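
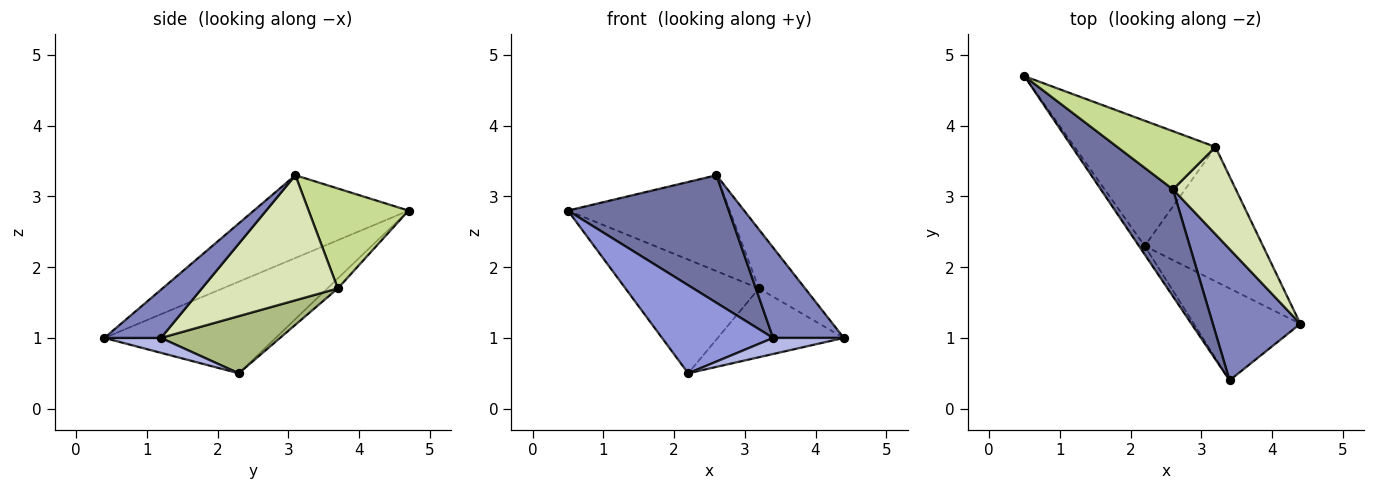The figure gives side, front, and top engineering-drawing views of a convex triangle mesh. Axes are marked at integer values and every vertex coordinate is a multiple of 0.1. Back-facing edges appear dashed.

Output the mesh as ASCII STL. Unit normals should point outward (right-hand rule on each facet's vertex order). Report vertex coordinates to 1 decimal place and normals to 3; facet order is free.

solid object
 facet normal -0.593 -0.617 0.518
  outer loop
   vertex 2.6 3.1 3.3
   vertex 0.5 4.7 2.8
   vertex 3.4 0.4 1.0
  endloop
 endfacet
 facet normal 0.413 -0.516 0.750
  outer loop
   vertex 2.6 3.1 3.3
   vertex 3.4 0.4 1.0
   vertex 4.4 1.2 1.0
  endloop
 endfacet
 facet normal -0.838 -0.543 -0.053
  outer loop
   vertex 2.2 2.3 0.5
   vertex 3.4 0.4 1.0
   vertex 0.5 4.7 2.8
  endloop
 endfacet
 facet normal 0.136 -0.171 -0.976
  outer loop
   vertex 2.2 2.3 0.5
   vertex 4.4 1.2 1.0
   vertex 3.4 0.4 1.0
  endloop
 endfacet
 facet normal -0.053 0.671 -0.739
  outer loop
   vertex 3.2 3.7 1.7
   vertex 2.2 2.3 0.5
   vertex 0.5 4.7 2.8
  endloop
 endfacet
 facet normal 0.395 0.419 -0.818
  outer loop
   vertex 3.2 3.7 1.7
   vertex 4.4 1.2 1.0
   vertex 2.2 2.3 0.5
  endloop
 endfacet
 facet normal 0.467 0.756 0.459
  outer loop
   vertex 3.2 3.7 1.7
   vertex 0.5 4.7 2.8
   vertex 2.6 3.1 3.3
  endloop
 endfacet
 facet normal 0.855 0.290 0.430
  outer loop
   vertex 3.2 3.7 1.7
   vertex 2.6 3.1 3.3
   vertex 4.4 1.2 1.0
  endloop
 endfacet
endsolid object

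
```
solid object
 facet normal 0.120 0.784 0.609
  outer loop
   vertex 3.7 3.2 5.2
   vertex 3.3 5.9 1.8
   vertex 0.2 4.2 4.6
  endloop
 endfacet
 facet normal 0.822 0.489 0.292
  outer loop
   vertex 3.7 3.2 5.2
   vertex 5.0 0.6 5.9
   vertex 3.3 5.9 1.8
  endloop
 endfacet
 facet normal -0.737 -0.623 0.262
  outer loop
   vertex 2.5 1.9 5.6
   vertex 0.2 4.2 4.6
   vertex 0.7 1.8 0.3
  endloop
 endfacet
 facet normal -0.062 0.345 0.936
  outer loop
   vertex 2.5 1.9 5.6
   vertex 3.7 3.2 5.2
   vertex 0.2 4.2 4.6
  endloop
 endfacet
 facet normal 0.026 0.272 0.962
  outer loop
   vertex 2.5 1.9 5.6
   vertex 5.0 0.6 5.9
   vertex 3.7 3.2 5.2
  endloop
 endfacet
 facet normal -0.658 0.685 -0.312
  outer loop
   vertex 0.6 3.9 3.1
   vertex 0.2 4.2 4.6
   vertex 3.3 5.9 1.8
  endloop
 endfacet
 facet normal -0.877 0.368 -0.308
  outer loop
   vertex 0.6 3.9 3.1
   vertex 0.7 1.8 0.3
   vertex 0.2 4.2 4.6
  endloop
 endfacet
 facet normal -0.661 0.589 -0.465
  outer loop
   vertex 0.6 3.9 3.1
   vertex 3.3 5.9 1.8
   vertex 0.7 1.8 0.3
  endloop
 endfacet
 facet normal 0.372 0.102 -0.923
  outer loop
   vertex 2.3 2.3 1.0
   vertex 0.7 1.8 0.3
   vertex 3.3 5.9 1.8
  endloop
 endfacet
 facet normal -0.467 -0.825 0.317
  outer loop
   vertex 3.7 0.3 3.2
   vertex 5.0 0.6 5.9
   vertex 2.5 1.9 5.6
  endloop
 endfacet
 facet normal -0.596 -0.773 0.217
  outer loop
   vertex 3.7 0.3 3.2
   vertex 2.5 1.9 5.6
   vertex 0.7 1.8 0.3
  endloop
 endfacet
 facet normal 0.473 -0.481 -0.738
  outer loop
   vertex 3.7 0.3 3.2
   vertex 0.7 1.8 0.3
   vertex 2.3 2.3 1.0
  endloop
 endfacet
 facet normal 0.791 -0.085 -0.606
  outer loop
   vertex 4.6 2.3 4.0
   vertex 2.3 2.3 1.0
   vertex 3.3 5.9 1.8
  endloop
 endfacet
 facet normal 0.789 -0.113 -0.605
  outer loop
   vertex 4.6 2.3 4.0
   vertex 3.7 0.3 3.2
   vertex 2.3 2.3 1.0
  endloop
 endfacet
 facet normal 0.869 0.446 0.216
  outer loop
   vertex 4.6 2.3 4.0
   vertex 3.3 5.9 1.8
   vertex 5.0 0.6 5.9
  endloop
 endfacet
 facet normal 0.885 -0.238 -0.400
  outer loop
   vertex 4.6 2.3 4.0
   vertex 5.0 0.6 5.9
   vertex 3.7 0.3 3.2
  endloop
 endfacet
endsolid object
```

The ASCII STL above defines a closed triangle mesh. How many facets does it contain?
16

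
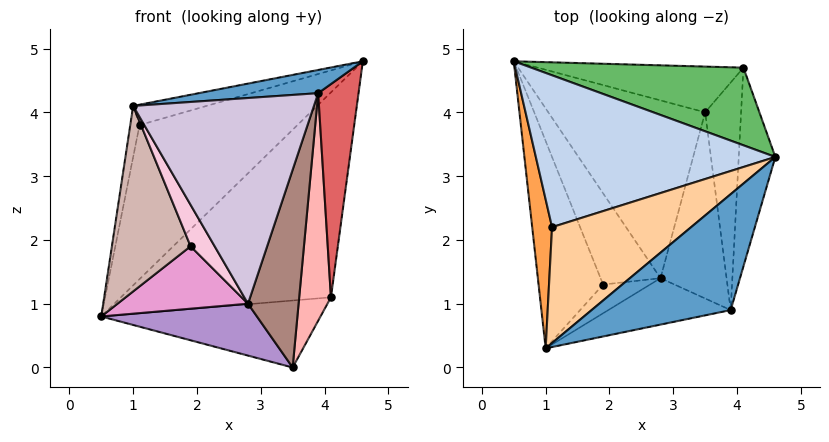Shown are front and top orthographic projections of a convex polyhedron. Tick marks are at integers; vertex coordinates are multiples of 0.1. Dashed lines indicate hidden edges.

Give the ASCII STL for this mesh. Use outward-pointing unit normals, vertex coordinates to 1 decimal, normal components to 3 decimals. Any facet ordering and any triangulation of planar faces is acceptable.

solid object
 facet normal -0.027 -0.196 0.980
  outer loop
   vertex 3.9 0.9 4.3
   vertex 4.6 3.3 4.8
   vertex 1.0 0.3 4.1
  endloop
 endfacet
 facet normal -0.391 0.656 0.646
  outer loop
   vertex 1.1 2.2 3.8
   vertex 4.6 3.3 4.8
   vertex 0.5 4.8 0.8
  endloop
 endfacet
 facet normal -0.958 0.093 0.272
  outer loop
   vertex 1.1 2.2 3.8
   vertex 0.5 4.8 0.8
   vertex 1.0 0.3 4.1
  endloop
 endfacet
 facet normal -0.318 0.164 0.934
  outer loop
   vertex 1.1 2.2 3.8
   vertex 1.0 0.3 4.1
   vertex 4.6 3.3 4.8
  endloop
 endfacet
 facet normal -0.004 0.935 0.354
  outer loop
   vertex 4.1 4.7 1.1
   vertex 0.5 4.8 0.8
   vertex 4.6 3.3 4.8
  endloop
 endfacet
 facet normal 0.070 0.824 -0.562
  outer loop
   vertex 4.1 4.7 1.1
   vertex 3.5 4.0 0.0
   vertex 0.5 4.8 0.8
  endloop
 endfacet
 facet normal 0.949 -0.232 -0.216
  outer loop
   vertex 4.1 4.7 1.1
   vertex 4.6 3.3 4.8
   vertex 3.9 0.9 4.3
  endloop
 endfacet
 facet normal 0.905 -0.302 -0.302
  outer loop
   vertex 4.1 4.7 1.1
   vertex 3.9 0.9 4.3
   vertex 3.5 4.0 0.0
  endloop
 endfacet
 facet normal -0.314 -0.266 -0.911
  outer loop
   vertex 2.8 1.4 1.0
   vertex 0.5 4.8 0.8
   vertex 3.5 4.0 0.0
  endloop
 endfacet
 facet normal 0.212 -0.953 -0.215
  outer loop
   vertex 2.8 1.4 1.0
   vertex 3.9 0.9 4.3
   vertex 1.0 0.3 4.1
  endloop
 endfacet
 facet normal 0.865 -0.365 -0.344
  outer loop
   vertex 2.8 1.4 1.0
   vertex 3.5 4.0 0.0
   vertex 3.9 0.9 4.3
  endloop
 endfacet
 facet normal -0.734 -0.453 -0.506
  outer loop
   vertex 1.9 1.3 1.9
   vertex 1.0 0.3 4.1
   vertex 0.5 4.8 0.8
  endloop
 endfacet
 facet normal -0.606 -0.449 -0.656
  outer loop
   vertex 1.9 1.3 1.9
   vertex 0.5 4.8 0.8
   vertex 2.8 1.4 1.0
  endloop
 endfacet
 facet normal -0.431 -0.742 -0.514
  outer loop
   vertex 1.9 1.3 1.9
   vertex 2.8 1.4 1.0
   vertex 1.0 0.3 4.1
  endloop
 endfacet
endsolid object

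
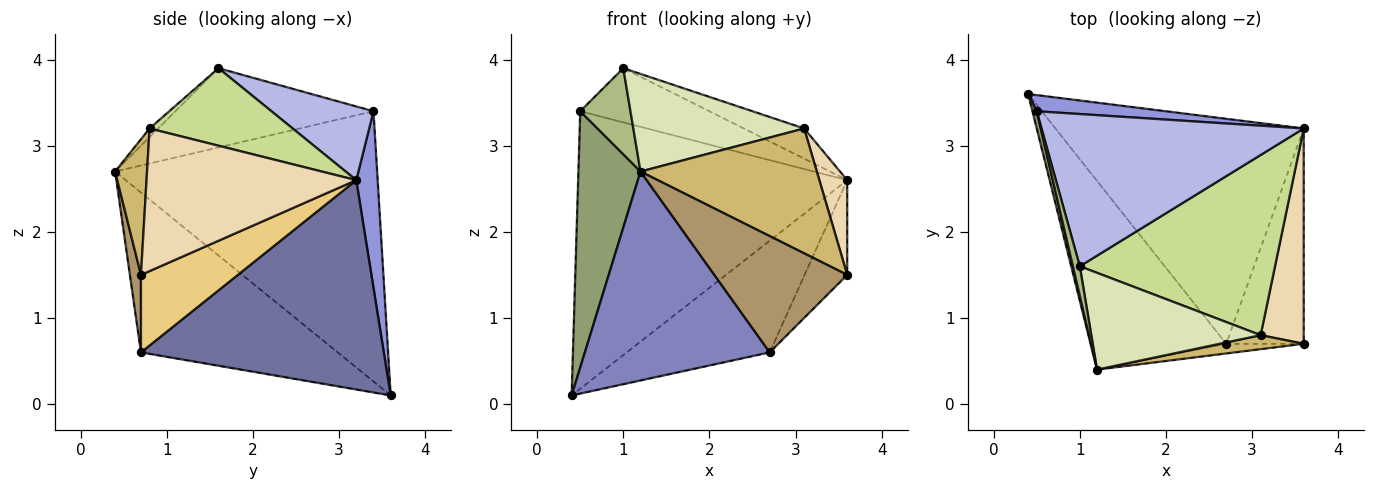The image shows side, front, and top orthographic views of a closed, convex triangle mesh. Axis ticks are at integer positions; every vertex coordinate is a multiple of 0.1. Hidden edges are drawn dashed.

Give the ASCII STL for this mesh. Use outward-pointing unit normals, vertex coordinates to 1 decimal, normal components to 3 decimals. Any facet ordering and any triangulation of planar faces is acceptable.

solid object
 facet normal 0.603 0.355 -0.715
  outer loop
   vertex 2.7 0.7 0.6
   vertex 0.4 3.6 0.1
   vertex 3.6 3.2 2.6
  endloop
 endfacet
 facet normal -0.620 -0.582 -0.526
  outer loop
   vertex 2.7 0.7 0.6
   vertex 1.2 0.4 2.7
   vertex 0.4 3.6 0.1
  endloop
 endfacet
 facet normal 0.079 0.995 0.058
  outer loop
   vertex 0.5 3.4 3.4
   vertex 3.6 3.2 2.6
   vertex 0.4 3.6 0.1
  endloop
 endfacet
 facet normal 0.256 0.324 0.911
  outer loop
   vertex 0.5 3.4 3.4
   vertex 1.0 1.6 3.9
   vertex 3.6 3.2 2.6
  endloop
 endfacet
 facet normal -0.973 -0.231 0.016
  outer loop
   vertex 0.5 3.4 3.4
   vertex 0.4 3.6 0.1
   vertex 1.2 0.4 2.7
  endloop
 endfacet
 facet normal -0.966 -0.245 0.084
  outer loop
   vertex 0.5 3.4 3.4
   vertex 1.2 0.4 2.7
   vertex 1.0 1.6 3.9
  endloop
 endfacet
 facet normal 0.365 0.154 0.918
  outer loop
   vertex 3.1 0.8 3.2
   vertex 3.6 3.2 2.6
   vertex 1.0 1.6 3.9
  endloop
 endfacet
 facet normal -0.036 -0.710 0.704
  outer loop
   vertex 3.1 0.8 3.2
   vertex 1.0 1.6 3.9
   vertex 1.2 0.4 2.7
  endloop
 endfacet
 facet normal 0.083 -0.993 -0.083
  outer loop
   vertex 3.6 0.7 1.5
   vertex 1.2 0.4 2.7
   vertex 2.7 0.7 0.6
  endloop
 endfacet
 facet normal 0.177 -0.978 0.110
  outer loop
   vertex 3.6 0.7 1.5
   vertex 3.1 0.8 3.2
   vertex 1.2 0.4 2.7
  endloop
 endfacet
 facet normal 0.675 0.297 -0.675
  outer loop
   vertex 3.6 0.7 1.5
   vertex 2.7 0.7 0.6
   vertex 3.6 3.2 2.6
  endloop
 endfacet
 facet normal 0.950 -0.126 0.287
  outer loop
   vertex 3.6 0.7 1.5
   vertex 3.6 3.2 2.6
   vertex 3.1 0.8 3.2
  endloop
 endfacet
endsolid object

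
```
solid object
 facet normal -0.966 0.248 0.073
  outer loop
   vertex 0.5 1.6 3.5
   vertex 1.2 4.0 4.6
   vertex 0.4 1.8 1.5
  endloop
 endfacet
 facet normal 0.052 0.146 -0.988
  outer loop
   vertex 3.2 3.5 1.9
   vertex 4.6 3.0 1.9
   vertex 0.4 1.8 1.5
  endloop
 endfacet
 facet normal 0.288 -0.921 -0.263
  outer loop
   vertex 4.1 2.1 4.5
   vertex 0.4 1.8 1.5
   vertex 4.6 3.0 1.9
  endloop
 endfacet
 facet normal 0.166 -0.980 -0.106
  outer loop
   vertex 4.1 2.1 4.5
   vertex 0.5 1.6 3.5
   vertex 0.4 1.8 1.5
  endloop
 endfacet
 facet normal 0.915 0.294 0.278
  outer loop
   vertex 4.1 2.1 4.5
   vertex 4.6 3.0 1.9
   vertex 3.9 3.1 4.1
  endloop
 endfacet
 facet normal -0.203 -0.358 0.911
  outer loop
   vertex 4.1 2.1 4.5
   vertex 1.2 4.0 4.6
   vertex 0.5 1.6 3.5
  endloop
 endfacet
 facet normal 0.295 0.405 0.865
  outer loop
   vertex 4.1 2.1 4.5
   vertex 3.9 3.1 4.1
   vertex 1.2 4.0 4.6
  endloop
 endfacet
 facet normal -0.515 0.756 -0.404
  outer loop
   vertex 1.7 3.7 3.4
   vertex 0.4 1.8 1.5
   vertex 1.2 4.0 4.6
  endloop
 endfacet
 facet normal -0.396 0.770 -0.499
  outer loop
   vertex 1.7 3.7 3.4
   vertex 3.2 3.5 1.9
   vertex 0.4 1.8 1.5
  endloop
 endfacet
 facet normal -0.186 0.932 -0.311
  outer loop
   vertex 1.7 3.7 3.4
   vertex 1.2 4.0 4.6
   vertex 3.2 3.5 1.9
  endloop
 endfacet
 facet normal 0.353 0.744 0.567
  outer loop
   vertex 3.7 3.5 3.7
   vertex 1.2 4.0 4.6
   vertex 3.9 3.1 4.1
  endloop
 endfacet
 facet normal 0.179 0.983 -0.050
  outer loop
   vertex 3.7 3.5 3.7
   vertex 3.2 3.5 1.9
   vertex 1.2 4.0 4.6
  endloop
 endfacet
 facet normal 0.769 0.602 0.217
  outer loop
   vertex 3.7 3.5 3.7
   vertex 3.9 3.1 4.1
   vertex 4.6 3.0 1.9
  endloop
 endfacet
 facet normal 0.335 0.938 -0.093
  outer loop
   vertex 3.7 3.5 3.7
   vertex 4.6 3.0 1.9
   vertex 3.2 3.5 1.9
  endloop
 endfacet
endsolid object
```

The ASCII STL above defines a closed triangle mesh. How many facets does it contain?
14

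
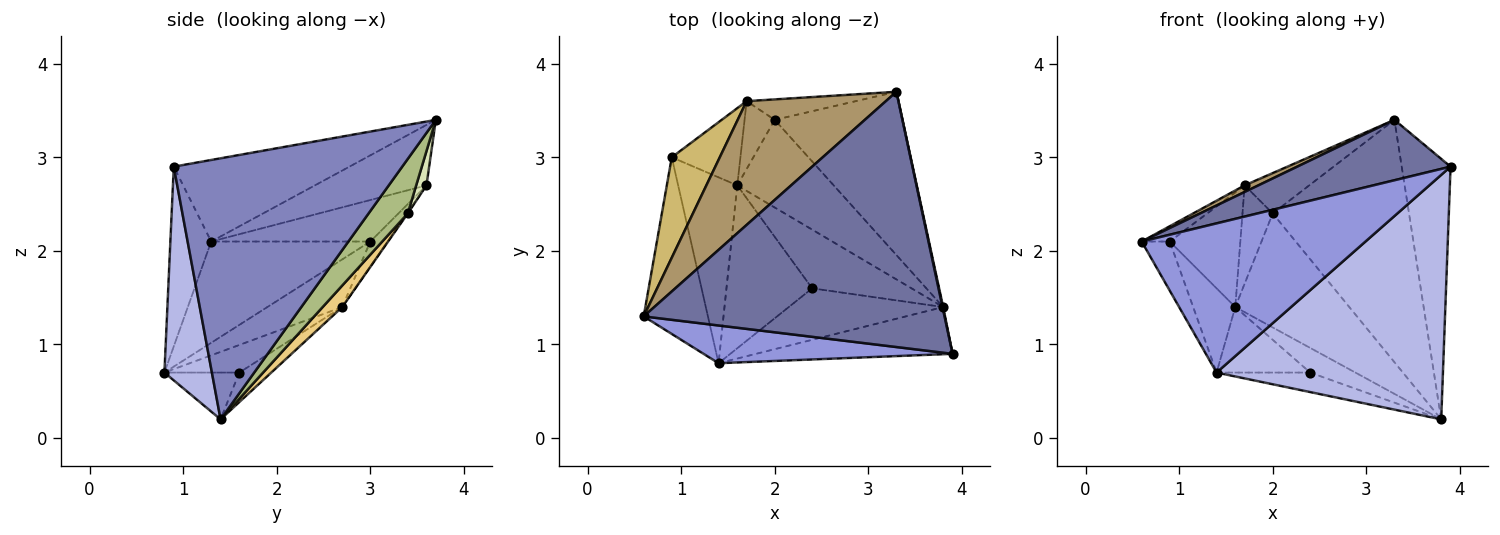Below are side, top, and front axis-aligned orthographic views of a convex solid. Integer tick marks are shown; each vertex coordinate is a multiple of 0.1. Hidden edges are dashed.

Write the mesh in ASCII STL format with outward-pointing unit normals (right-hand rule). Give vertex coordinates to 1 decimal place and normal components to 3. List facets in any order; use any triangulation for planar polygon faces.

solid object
 facet normal -0.255 -0.223 0.941
  outer loop
   vertex 3.3 3.7 3.4
   vertex 0.6 1.3 2.1
   vertex 3.9 0.9 2.9
  endloop
 endfacet
 facet normal 0.978 0.209 0.003
  outer loop
   vertex 3.8 1.4 0.2
   vertex 3.3 3.7 3.4
   vertex 3.9 0.9 2.9
  endloop
 endfacet
 facet normal -0.174 -0.955 0.241
  outer loop
   vertex 1.4 0.8 0.7
   vertex 3.9 0.9 2.9
   vertex 0.6 1.3 2.1
  endloop
 endfacet
 facet normal 0.202 -0.962 -0.186
  outer loop
   vertex 1.4 0.8 0.7
   vertex 3.8 1.4 0.2
   vertex 3.9 0.9 2.9
  endloop
 endfacet
 facet normal -0.835 0.147 -0.530
  outer loop
   vertex 1.4 0.8 0.7
   vertex 0.6 1.3 2.1
   vertex 0.9 3.0 2.1
  endloop
 endfacet
 facet normal 0.232 0.807 -0.544
  outer loop
   vertex 2.0 3.4 2.4
   vertex 3.3 3.7 3.4
   vertex 3.8 1.4 0.2
  endloop
 endfacet
 facet normal -0.273 0.341 -0.900
  outer loop
   vertex 2.4 1.6 0.7
   vertex 3.8 1.4 0.2
   vertex 1.4 0.8 0.7
  endloop
 endfacet
 facet normal 0.141 0.883 -0.448
  outer loop
   vertex 1.7 3.6 2.7
   vertex 3.3 3.7 3.4
   vertex 2.0 3.4 2.4
  endloop
 endfacet
 facet normal -0.398 -0.049 0.916
  outer loop
   vertex 1.7 3.6 2.7
   vertex 0.6 1.3 2.1
   vertex 3.3 3.7 3.4
  endloop
 endfacet
 facet normal -0.650 0.115 0.752
  outer loop
   vertex 1.7 3.6 2.7
   vertex 0.9 3.0 2.1
   vertex 0.6 1.3 2.1
  endloop
 endfacet
 facet normal 0.135 0.786 -0.604
  outer loop
   vertex 1.6 2.7 1.4
   vertex 2.0 3.4 2.4
   vertex 3.8 1.4 0.2
  endloop
 endfacet
 facet normal -0.264 0.374 -0.889
  outer loop
   vertex 1.6 2.7 1.4
   vertex 3.8 1.4 0.2
   vertex 2.4 1.6 0.7
  endloop
 endfacet
 facet normal -0.199 0.813 -0.547
  outer loop
   vertex 1.6 2.7 1.4
   vertex 0.9 3.0 2.1
   vertex 1.7 3.6 2.7
  endloop
 endfacet
 facet normal -0.020 0.823 -0.568
  outer loop
   vertex 1.6 2.7 1.4
   vertex 1.7 3.6 2.7
   vertex 2.0 3.4 2.4
  endloop
 endfacet
 facet normal -0.592 0.333 -0.734
  outer loop
   vertex 1.6 2.7 1.4
   vertex 1.4 0.8 0.7
   vertex 0.9 3.0 2.1
  endloop
 endfacet
 facet normal -0.286 0.358 -0.889
  outer loop
   vertex 1.6 2.7 1.4
   vertex 2.4 1.6 0.7
   vertex 1.4 0.8 0.7
  endloop
 endfacet
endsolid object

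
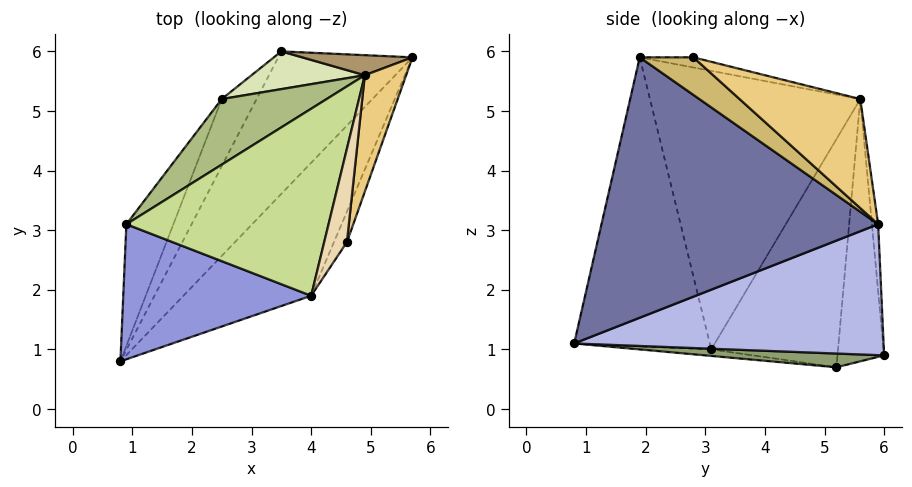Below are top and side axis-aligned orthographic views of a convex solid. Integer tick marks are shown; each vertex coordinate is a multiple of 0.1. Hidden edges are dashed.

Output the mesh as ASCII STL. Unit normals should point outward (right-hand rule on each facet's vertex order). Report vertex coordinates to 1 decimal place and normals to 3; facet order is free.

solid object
 facet normal 0.739 -0.568 -0.363
  outer loop
   vertex 4.0 1.9 5.9
   vertex 0.8 0.8 1.1
   vertex 5.7 5.9 3.1
  endloop
 endfacet
 facet normal -0.137 -0.037 -0.990
  outer loop
   vertex 0.9 3.1 1.0
   vertex 2.5 5.2 0.7
   vertex 0.8 0.8 1.1
  endloop
 endfacet
 facet normal -0.837 0.060 0.544
  outer loop
   vertex 0.9 3.1 1.0
   vertex 0.8 0.8 1.1
   vertex 4.0 1.9 5.9
  endloop
 endfacet
 facet normal 0.650 -0.363 -0.667
  outer loop
   vertex 3.5 6.0 0.9
   vertex 5.7 5.9 3.1
   vertex 0.8 0.8 1.1
  endloop
 endfacet
 facet normal 0.358 -0.221 -0.907
  outer loop
   vertex 3.5 6.0 0.9
   vertex 0.8 0.8 1.1
   vertex 2.5 5.2 0.7
  endloop
 endfacet
 facet normal -0.726 0.601 0.334
  outer loop
   vertex 4.9 5.6 5.2
   vertex 2.5 5.2 0.7
   vertex 0.9 3.1 1.0
  endloop
 endfacet
 facet normal -0.773 0.294 0.561
  outer loop
   vertex 4.9 5.6 5.2
   vertex 0.9 3.1 1.0
   vertex 4.0 1.9 5.9
  endloop
 endfacet
 facet normal -0.634 0.724 0.274
  outer loop
   vertex 4.9 5.6 5.2
   vertex 3.5 6.0 0.9
   vertex 2.5 5.2 0.7
  endloop
 endfacet
 facet normal -0.070 0.991 0.115
  outer loop
   vertex 4.9 5.6 5.2
   vertex 5.7 5.9 3.1
   vertex 3.5 6.0 0.9
  endloop
 endfacet
 facet normal 0.800 -0.533 -0.276
  outer loop
   vertex 4.6 2.8 5.9
   vertex 4.0 1.9 5.9
   vertex 5.7 5.9 3.1
  endloop
 endfacet
 facet normal 0.935 -0.012 0.355
  outer loop
   vertex 4.6 2.8 5.9
   vertex 5.7 5.9 3.1
   vertex 4.9 5.6 5.2
  endloop
 endfacet
 facet normal -0.394 0.262 0.881
  outer loop
   vertex 4.6 2.8 5.9
   vertex 4.9 5.6 5.2
   vertex 4.0 1.9 5.9
  endloop
 endfacet
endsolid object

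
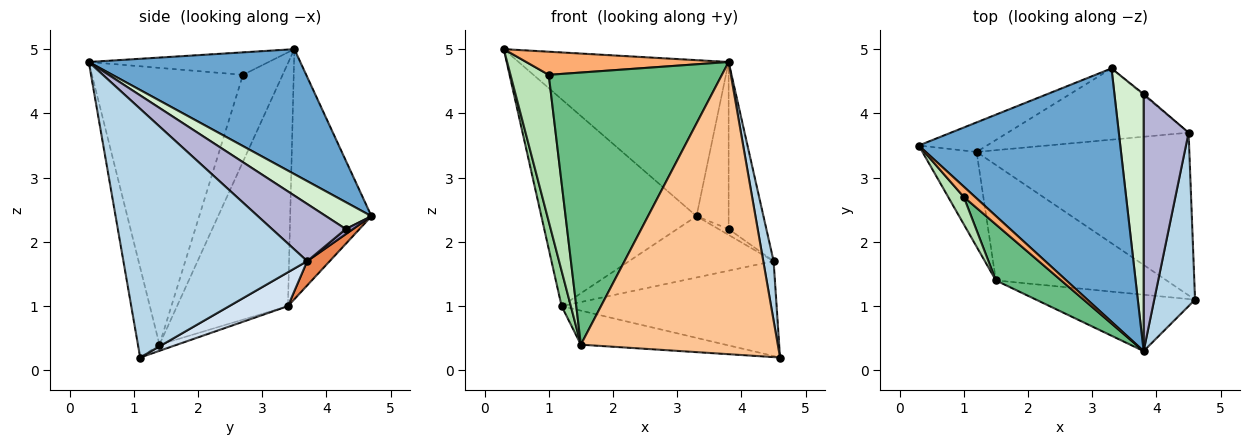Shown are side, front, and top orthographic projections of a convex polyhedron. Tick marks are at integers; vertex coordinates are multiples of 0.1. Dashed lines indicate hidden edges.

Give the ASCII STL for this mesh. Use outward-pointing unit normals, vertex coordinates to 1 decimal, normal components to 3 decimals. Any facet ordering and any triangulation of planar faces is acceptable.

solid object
 facet normal 0.467 0.464 0.753
  outer loop
   vertex 3.8 0.3 4.8
   vertex 3.3 4.7 2.4
   vertex 0.3 3.5 5.0
  endloop
 endfacet
 facet normal -0.460 0.879 -0.126
  outer loop
   vertex 1.2 3.4 1.0
   vertex 0.3 3.5 5.0
   vertex 3.3 4.7 2.4
  endloop
 endfacet
 facet normal 0.985 -0.055 0.162
  outer loop
   vertex 4.5 3.7 1.7
   vertex 3.8 0.3 4.8
   vertex 4.6 1.1 0.2
  endloop
 endfacet
 facet normal 0.136 0.499 -0.856
  outer loop
   vertex 4.5 3.7 1.7
   vertex 4.6 1.1 0.2
   vertex 1.2 3.4 1.0
  endloop
 endfacet
 facet normal 0.101 0.649 -0.754
  outer loop
   vertex 4.5 3.7 1.7
   vertex 1.2 3.4 1.0
   vertex 3.3 4.7 2.4
  endloop
 endfacet
 facet normal -0.630 -0.709 0.315
  outer loop
   vertex 1.0 2.7 4.6
   vertex 3.8 0.3 4.8
   vertex 0.3 3.5 5.0
  endloop
 endfacet
 facet normal -0.107 -0.976 -0.188
  outer loop
   vertex 1.5 1.4 0.4
   vertex 4.6 1.1 0.2
   vertex 3.8 0.3 4.8
  endloop
 endfacet
 facet normal -0.035 0.282 -0.959
  outer loop
   vertex 1.5 1.4 0.4
   vertex 1.2 3.4 1.0
   vertex 4.6 1.1 0.2
  endloop
 endfacet
 facet normal -0.649 -0.745 0.153
  outer loop
   vertex 1.5 1.4 0.4
   vertex 3.8 0.3 4.8
   vertex 1.0 2.7 4.6
  endloop
 endfacet
 facet normal -0.973 -0.081 -0.217
  outer loop
   vertex 1.5 1.4 0.4
   vertex 0.3 3.5 5.0
   vertex 1.2 3.4 1.0
  endloop
 endfacet
 facet normal -0.714 -0.689 0.128
  outer loop
   vertex 1.5 1.4 0.4
   vertex 1.0 2.7 4.6
   vertex 0.3 3.5 5.0
  endloop
 endfacet
 facet normal 0.611 0.432 0.664
  outer loop
   vertex 3.8 4.3 2.2
   vertex 3.3 4.7 2.4
   vertex 3.8 0.3 4.8
  endloop
 endfacet
 facet normal 0.582 0.800 -0.145
  outer loop
   vertex 3.8 4.3 2.2
   vertex 4.5 3.7 1.7
   vertex 3.3 4.7 2.4
  endloop
 endfacet
 facet normal 0.729 0.373 0.574
  outer loop
   vertex 3.8 4.3 2.2
   vertex 3.8 0.3 4.8
   vertex 4.5 3.7 1.7
  endloop
 endfacet
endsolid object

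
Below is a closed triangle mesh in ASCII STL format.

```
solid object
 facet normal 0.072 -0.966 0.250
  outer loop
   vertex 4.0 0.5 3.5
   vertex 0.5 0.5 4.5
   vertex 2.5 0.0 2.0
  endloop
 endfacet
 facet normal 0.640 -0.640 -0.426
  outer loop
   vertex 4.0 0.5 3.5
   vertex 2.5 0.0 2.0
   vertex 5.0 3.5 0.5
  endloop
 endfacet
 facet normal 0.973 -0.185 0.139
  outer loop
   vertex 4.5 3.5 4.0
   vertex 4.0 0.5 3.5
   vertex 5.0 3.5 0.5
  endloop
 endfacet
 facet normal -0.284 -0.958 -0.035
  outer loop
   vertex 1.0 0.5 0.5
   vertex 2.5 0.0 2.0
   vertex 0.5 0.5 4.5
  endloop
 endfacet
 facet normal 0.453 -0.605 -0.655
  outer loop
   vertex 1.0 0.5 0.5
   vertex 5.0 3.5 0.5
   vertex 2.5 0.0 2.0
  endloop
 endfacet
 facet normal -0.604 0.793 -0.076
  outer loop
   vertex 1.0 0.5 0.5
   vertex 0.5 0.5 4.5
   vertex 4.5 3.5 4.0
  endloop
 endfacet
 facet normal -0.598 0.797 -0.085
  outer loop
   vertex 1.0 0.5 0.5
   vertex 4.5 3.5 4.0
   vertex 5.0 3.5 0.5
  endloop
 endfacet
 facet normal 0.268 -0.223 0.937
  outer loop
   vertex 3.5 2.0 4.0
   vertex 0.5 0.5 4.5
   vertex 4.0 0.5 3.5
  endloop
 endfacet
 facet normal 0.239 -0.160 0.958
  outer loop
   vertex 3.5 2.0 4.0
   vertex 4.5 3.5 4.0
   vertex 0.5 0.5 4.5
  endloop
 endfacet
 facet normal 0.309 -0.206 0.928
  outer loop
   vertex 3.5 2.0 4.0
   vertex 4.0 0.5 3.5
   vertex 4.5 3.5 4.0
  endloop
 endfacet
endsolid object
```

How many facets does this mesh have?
10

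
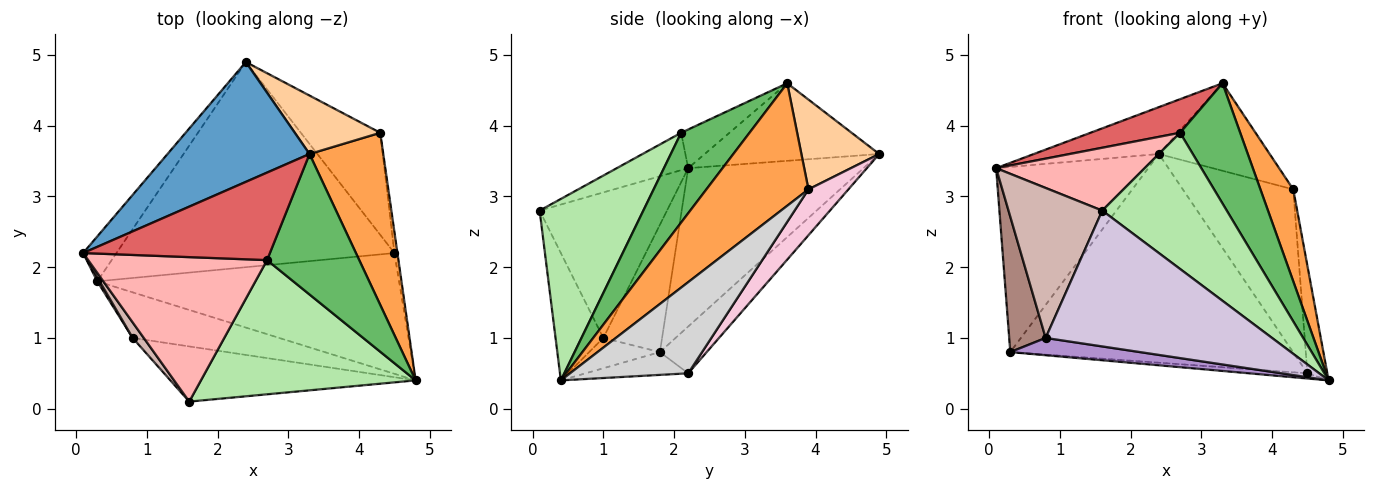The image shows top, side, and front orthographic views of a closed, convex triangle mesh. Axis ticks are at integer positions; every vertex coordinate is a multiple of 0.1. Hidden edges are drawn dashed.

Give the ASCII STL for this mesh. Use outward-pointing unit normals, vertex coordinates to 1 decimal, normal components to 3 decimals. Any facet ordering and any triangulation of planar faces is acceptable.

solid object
 facet normal -0.453 0.325 0.830
  outer loop
   vertex 3.3 3.6 4.6
   vertex 2.4 4.9 3.6
   vertex 0.1 2.2 3.4
  endloop
 endfacet
 facet normal -0.746 0.647 -0.157
  outer loop
   vertex 0.3 1.8 0.8
   vertex 0.1 2.2 3.4
   vertex 2.4 4.9 3.6
  endloop
 endfacet
 facet normal 0.826 -0.266 0.497
  outer loop
   vertex 4.3 3.9 3.1
   vertex 3.3 3.6 4.6
   vertex 4.8 0.4 0.4
  endloop
 endfacet
 facet normal 0.504 0.718 0.480
  outer loop
   vertex 4.3 3.9 3.1
   vertex 2.4 4.9 3.6
   vertex 3.3 3.6 4.6
  endloop
 endfacet
 facet normal 0.595 -0.523 0.611
  outer loop
   vertex 2.7 2.1 3.9
   vertex 4.8 0.4 0.4
   vertex 3.3 3.6 4.6
  endloop
 endfacet
 facet normal 0.510 -0.613 0.604
  outer loop
   vertex 2.7 2.1 3.9
   vertex 1.6 0.1 2.8
   vertex 4.8 0.4 0.4
  endloop
 endfacet
 facet normal -0.190 -0.352 0.917
  outer loop
   vertex 2.7 2.1 3.9
   vertex 3.3 3.6 4.6
   vertex 0.1 2.2 3.4
  endloop
 endfacet
 facet normal -0.188 -0.392 0.901
  outer loop
   vertex 2.7 2.1 3.9
   vertex 0.1 2.2 3.4
   vertex 1.6 0.1 2.8
  endloop
 endfacet
 facet normal -0.190 -0.348 -0.918
  outer loop
   vertex 0.8 1.0 1.0
   vertex 0.3 1.8 0.8
   vertex 4.8 0.4 0.4
  endloop
 endfacet
 facet normal -0.192 -0.909 -0.369
  outer loop
   vertex 0.8 1.0 1.0
   vertex 4.8 0.4 0.4
   vertex 1.6 0.1 2.8
  endloop
 endfacet
 facet normal -0.850 -0.527 0.016
  outer loop
   vertex 0.8 1.0 1.0
   vertex 0.1 2.2 3.4
   vertex 0.3 1.8 0.8
  endloop
 endfacet
 facet normal -0.804 -0.592 0.061
  outer loop
   vertex 0.8 1.0 1.0
   vertex 1.6 0.1 2.8
   vertex 0.1 2.2 3.4
  endloop
 endfacet
 facet normal -0.117 0.708 -0.696
  outer loop
   vertex 4.5 2.2 0.5
   vertex 0.3 1.8 0.8
   vertex 2.4 4.9 3.6
  endloop
 endfacet
 facet normal 0.293 0.810 -0.507
  outer loop
   vertex 4.5 2.2 0.5
   vertex 2.4 4.9 3.6
   vertex 4.3 3.9 3.1
  endloop
 endfacet
 facet normal -0.075 0.043 -0.996
  outer loop
   vertex 4.5 2.2 0.5
   vertex 4.8 0.4 0.4
   vertex 0.3 1.8 0.8
  endloop
 endfacet
 facet normal 0.986 0.166 -0.033
  outer loop
   vertex 4.5 2.2 0.5
   vertex 4.3 3.9 3.1
   vertex 4.8 0.4 0.4
  endloop
 endfacet
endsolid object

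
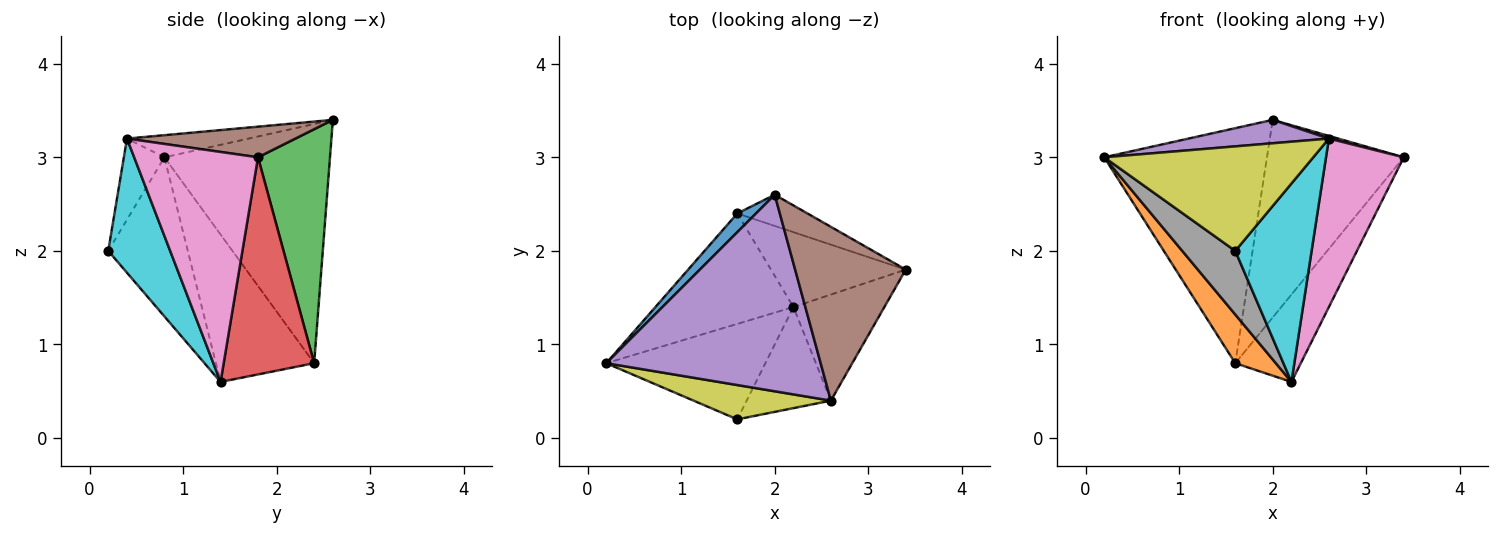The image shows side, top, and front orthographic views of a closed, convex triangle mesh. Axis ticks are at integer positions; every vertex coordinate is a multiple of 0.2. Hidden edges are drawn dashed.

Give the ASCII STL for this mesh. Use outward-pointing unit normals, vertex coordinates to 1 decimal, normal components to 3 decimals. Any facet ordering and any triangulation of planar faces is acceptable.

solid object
 facet normal -0.712 0.700 0.056
  outer loop
   vertex 1.6 2.4 0.8
   vertex 0.2 0.8 3.0
   vertex 2.0 2.6 3.4
  endloop
 endfacet
 facet normal -0.699 -0.288 -0.655
  outer loop
   vertex 1.6 2.4 0.8
   vertex 2.2 1.4 0.6
   vertex 0.2 0.8 3.0
  endloop
 endfacet
 facet normal 0.461 0.876 -0.138
  outer loop
   vertex 1.6 2.4 0.8
   vertex 2.0 2.6 3.4
   vertex 3.4 1.8 3.0
  endloop
 endfacet
 facet normal 0.724 0.524 -0.449
  outer loop
   vertex 1.6 2.4 0.8
   vertex 3.4 1.8 3.0
   vertex 2.2 1.4 0.6
  endloop
 endfacet
 facet normal -0.102 -0.118 0.988
  outer loop
   vertex 2.6 0.4 3.2
   vertex 2.0 2.6 3.4
   vertex 0.2 0.8 3.0
  endloop
 endfacet
 facet normal 0.267 -0.015 0.964
  outer loop
   vertex 2.6 0.4 3.2
   vertex 3.4 1.8 3.0
   vertex 2.0 2.6 3.4
  endloop
 endfacet
 facet normal 0.803 -0.504 -0.317
  outer loop
   vertex 2.6 0.4 3.2
   vertex 2.2 1.4 0.6
   vertex 3.4 1.8 3.0
  endloop
 endfacet
 facet normal -0.640 -0.426 -0.640
  outer loop
   vertex 1.6 0.2 2.0
   vertex 0.2 0.8 3.0
   vertex 2.2 1.4 0.6
  endloop
 endfacet
 facet normal -0.181 -0.934 0.307
  outer loop
   vertex 1.6 0.2 2.0
   vertex 2.6 0.4 3.2
   vertex 0.2 0.8 3.0
  endloop
 endfacet
 facet normal 0.586 -0.722 -0.368
  outer loop
   vertex 1.6 0.2 2.0
   vertex 2.2 1.4 0.6
   vertex 2.6 0.4 3.2
  endloop
 endfacet
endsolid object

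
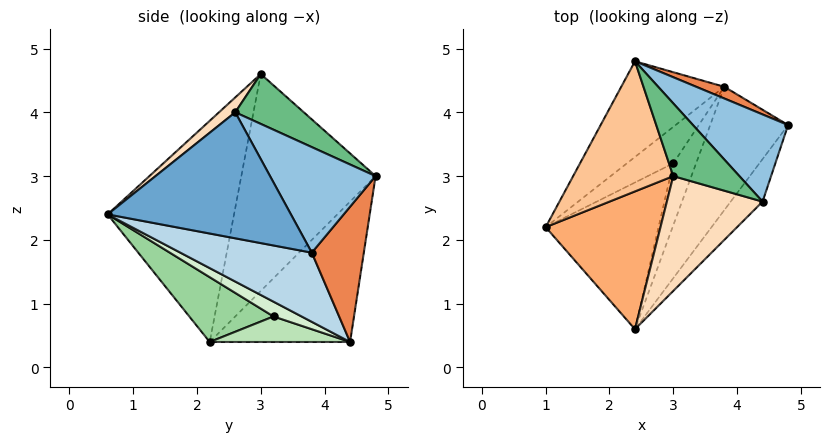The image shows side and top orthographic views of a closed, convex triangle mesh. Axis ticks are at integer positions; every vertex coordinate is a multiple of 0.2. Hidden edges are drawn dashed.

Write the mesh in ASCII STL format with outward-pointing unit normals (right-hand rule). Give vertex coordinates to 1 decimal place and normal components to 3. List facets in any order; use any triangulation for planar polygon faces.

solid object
 facet normal 0.767 -0.612 -0.194
  outer loop
   vertex 4.4 2.6 4.0
   vertex 2.4 0.6 2.4
   vertex 4.8 3.8 1.8
  endloop
 endfacet
 facet normal 0.531 0.700 0.478
  outer loop
   vertex 4.4 2.6 4.0
   vertex 4.8 3.8 1.8
   vertex 2.4 4.8 3.0
  endloop
 endfacet
 facet normal 0.560 -0.538 -0.630
  outer loop
   vertex 3.8 4.4 0.4
   vertex 4.8 3.8 1.8
   vertex 2.4 0.6 2.4
  endloop
 endfacet
 facet normal -0.563 0.716 -0.413
  outer loop
   vertex 3.8 4.4 0.4
   vertex 1.0 2.2 0.4
   vertex 2.4 4.8 3.0
  endloop
 endfacet
 facet normal 0.420 0.903 0.087
  outer loop
   vertex 3.8 4.4 0.4
   vertex 2.4 4.8 3.0
   vertex 4.8 3.8 1.8
  endloop
 endfacet
 facet normal -0.870 -0.197 0.452
  outer loop
   vertex 3.0 3.0 4.6
   vertex 1.0 2.2 0.4
   vertex 2.4 0.6 2.4
  endloop
 endfacet
 facet normal -0.906 0.070 0.418
  outer loop
   vertex 3.0 3.0 4.6
   vertex 2.4 4.8 3.0
   vertex 1.0 2.2 0.4
  endloop
 endfacet
 facet normal 0.112 -0.687 0.718
  outer loop
   vertex 3.0 3.0 4.6
   vertex 2.4 0.6 2.4
   vertex 4.4 2.6 4.0
  endloop
 endfacet
 facet normal 0.445 0.673 0.590
  outer loop
   vertex 3.0 3.0 4.6
   vertex 4.4 2.6 4.0
   vertex 2.4 4.8 3.0
  endloop
 endfacet
 facet normal 0.418 -0.544 -0.728
  outer loop
   vertex 3.0 3.2 0.8
   vertex 2.4 0.6 2.4
   vertex 1.0 2.2 0.4
  endloop
 endfacet
 facet normal 0.411 -0.523 -0.747
  outer loop
   vertex 3.0 3.2 0.8
   vertex 1.0 2.2 0.4
   vertex 3.8 4.4 0.4
  endloop
 endfacet
 facet normal 0.457 -0.540 -0.706
  outer loop
   vertex 3.0 3.2 0.8
   vertex 3.8 4.4 0.4
   vertex 2.4 0.6 2.4
  endloop
 endfacet
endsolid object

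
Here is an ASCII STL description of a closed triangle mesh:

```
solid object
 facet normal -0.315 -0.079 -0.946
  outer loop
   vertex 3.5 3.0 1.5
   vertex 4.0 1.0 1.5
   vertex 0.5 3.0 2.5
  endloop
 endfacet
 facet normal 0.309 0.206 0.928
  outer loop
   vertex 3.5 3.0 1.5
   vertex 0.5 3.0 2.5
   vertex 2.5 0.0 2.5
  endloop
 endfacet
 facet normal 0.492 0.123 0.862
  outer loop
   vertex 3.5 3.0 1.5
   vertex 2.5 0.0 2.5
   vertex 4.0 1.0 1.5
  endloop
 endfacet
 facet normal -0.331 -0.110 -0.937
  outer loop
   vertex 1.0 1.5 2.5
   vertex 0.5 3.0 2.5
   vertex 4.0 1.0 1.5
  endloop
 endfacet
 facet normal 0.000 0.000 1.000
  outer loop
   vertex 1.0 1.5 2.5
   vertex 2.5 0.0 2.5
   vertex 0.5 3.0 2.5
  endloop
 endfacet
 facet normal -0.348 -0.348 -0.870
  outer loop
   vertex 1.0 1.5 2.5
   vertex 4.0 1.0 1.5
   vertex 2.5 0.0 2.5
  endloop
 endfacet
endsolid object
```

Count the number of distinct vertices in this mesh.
5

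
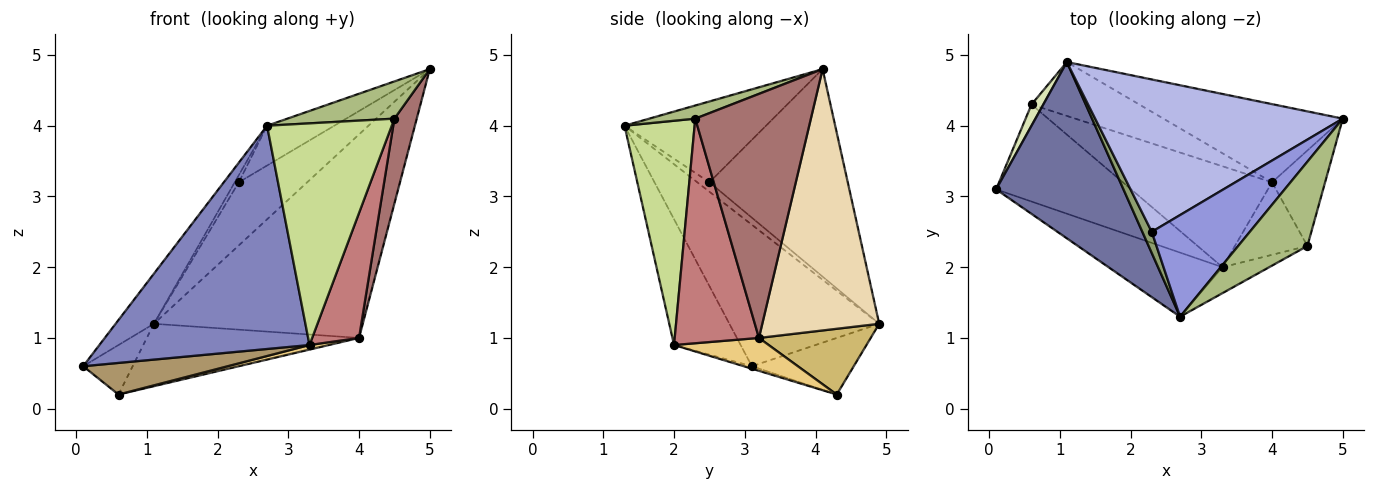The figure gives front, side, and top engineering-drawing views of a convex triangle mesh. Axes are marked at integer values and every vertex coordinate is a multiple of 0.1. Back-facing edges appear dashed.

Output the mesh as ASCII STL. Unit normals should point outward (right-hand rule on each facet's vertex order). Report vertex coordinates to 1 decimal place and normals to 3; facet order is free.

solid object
 facet normal -0.730 0.187 0.657
  outer loop
   vertex 1.1 4.9 1.2
   vertex 0.1 3.1 0.6
   vertex 2.7 1.3 4.0
  endloop
 endfacet
 facet normal -0.291 -0.919 -0.264
  outer loop
   vertex 3.3 2.0 0.9
   vertex 2.7 1.3 4.0
   vertex 0.1 3.1 0.6
  endloop
 endfacet
 facet normal -0.609 0.289 0.738
  outer loop
   vertex 2.3 2.5 3.2
   vertex 2.7 1.3 4.0
   vertex 5.0 4.1 4.8
  endloop
 endfacet
 facet normal -0.612 0.303 0.730
  outer loop
   vertex 2.3 2.5 3.2
   vertex 5.0 4.1 4.8
   vertex 1.1 4.9 1.2
  endloop
 endfacet
 facet normal -0.688 0.229 0.688
  outer loop
   vertex 2.3 2.5 3.2
   vertex 1.1 4.9 1.2
   vertex 2.7 1.3 4.0
  endloop
 endfacet
 facet normal 0.171 -0.398 0.901
  outer loop
   vertex 4.5 2.3 4.1
   vertex 5.0 4.1 4.8
   vertex 2.7 1.3 4.0
  endloop
 endfacet
 facet normal 0.487 -0.867 -0.101
  outer loop
   vertex 4.5 2.3 4.1
   vertex 2.7 1.3 4.0
   vertex 3.3 2.0 0.9
  endloop
 endfacet
 facet normal -0.884 0.430 0.184
  outer loop
   vertex 0.6 4.3 0.2
   vertex 0.1 3.1 0.6
   vertex 1.1 4.9 1.2
  endloop
 endfacet
 facet normal -0.017 -0.310 -0.951
  outer loop
   vertex 0.6 4.3 0.2
   vertex 3.3 2.0 0.9
   vertex 0.1 3.1 0.6
  endloop
 endfacet
 facet normal 0.370 0.703 -0.607
  outer loop
   vertex 4.0 3.2 1.0
   vertex 0.6 4.3 0.2
   vertex 1.1 4.9 1.2
  endloop
 endfacet
 facet normal 0.215 -0.044 -0.976
  outer loop
   vertex 4.0 3.2 1.0
   vertex 3.3 2.0 0.9
   vertex 0.6 4.3 0.2
  endloop
 endfacet
 facet normal 0.463 0.827 -0.318
  outer loop
   vertex 4.0 3.2 1.0
   vertex 1.1 4.9 1.2
   vertex 5.0 4.1 4.8
  endloop
 endfacet
 facet normal 0.960 -0.186 -0.209
  outer loop
   vertex 4.0 3.2 1.0
   vertex 5.0 4.1 4.8
   vertex 4.5 2.3 4.1
  endloop
 endfacet
 facet normal 0.841 -0.468 -0.272
  outer loop
   vertex 4.0 3.2 1.0
   vertex 4.5 2.3 4.1
   vertex 3.3 2.0 0.9
  endloop
 endfacet
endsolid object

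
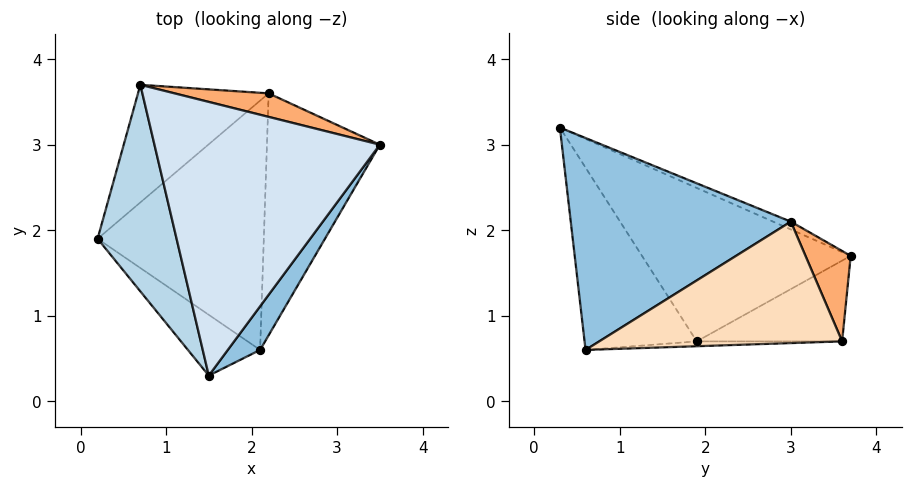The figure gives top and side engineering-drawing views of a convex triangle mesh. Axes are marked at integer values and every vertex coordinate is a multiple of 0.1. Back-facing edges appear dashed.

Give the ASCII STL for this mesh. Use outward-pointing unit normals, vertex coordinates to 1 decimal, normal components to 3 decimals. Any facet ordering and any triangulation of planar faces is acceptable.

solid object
 facet normal -0.559 -0.799 -0.221
  outer loop
   vertex 2.1 0.6 0.6
   vertex 1.5 0.3 3.2
   vertex 0.2 1.9 0.7
  endloop
 endfacet
 facet normal 0.821 -0.557 0.125
  outer loop
   vertex 2.1 0.6 0.6
   vertex 3.5 3.0 2.1
   vertex 1.5 0.3 3.2
  endloop
 endfacet
 facet normal -0.889 -0.007 0.458
  outer loop
   vertex 0.7 3.7 1.7
   vertex 0.2 1.9 0.7
   vertex 1.5 0.3 3.2
  endloop
 endfacet
 facet normal -0.032 0.397 0.917
  outer loop
   vertex 0.7 3.7 1.7
   vertex 1.5 0.3 3.2
   vertex 3.5 3.0 2.1
  endloop
 endfacet
 facet normal -0.447 0.526 -0.723
  outer loop
   vertex 2.2 3.6 0.7
   vertex 0.2 1.9 0.7
   vertex 0.7 3.7 1.7
  endloop
 endfacet
 facet normal 0.208 0.954 0.216
  outer loop
   vertex 2.2 3.6 0.7
   vertex 0.7 3.7 1.7
   vertex 3.5 3.0 2.1
  endloop
 endfacet
 facet normal -0.029 0.034 -0.999
  outer loop
   vertex 2.2 3.6 0.7
   vertex 2.1 0.6 0.6
   vertex 0.2 1.9 0.7
  endloop
 endfacet
 facet normal 0.732 -0.002 -0.681
  outer loop
   vertex 2.2 3.6 0.7
   vertex 3.5 3.0 2.1
   vertex 2.1 0.6 0.6
  endloop
 endfacet
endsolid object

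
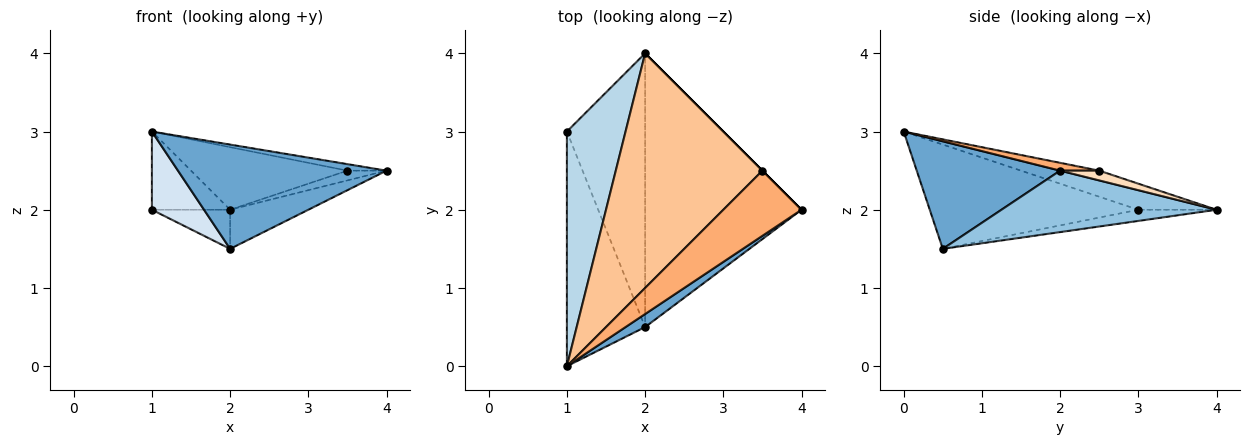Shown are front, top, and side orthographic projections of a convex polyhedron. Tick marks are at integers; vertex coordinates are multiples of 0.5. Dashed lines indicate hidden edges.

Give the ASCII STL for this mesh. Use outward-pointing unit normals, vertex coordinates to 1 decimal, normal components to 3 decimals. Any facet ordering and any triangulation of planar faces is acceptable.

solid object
 facet normal 0.564 -0.820 0.102
  outer loop
   vertex 2.0 0.5 1.5
   vertex 4.0 2.0 2.5
   vertex 1.0 0.0 3.0
  endloop
 endfacet
 facet normal 0.362 0.132 -0.923
  outer loop
   vertex 2.0 0.5 1.5
   vertex 2.0 4.0 2.0
   vertex 4.0 2.0 2.5
  endloop
 endfacet
 facet normal -0.302 0.302 0.905
  outer loop
   vertex 1.0 3.0 2.0
   vertex 1.0 0.0 3.0
   vertex 2.0 4.0 2.0
  endloop
 endfacet
 facet normal -0.784 -0.196 -0.588
  outer loop
   vertex 1.0 3.0 2.0
   vertex 2.0 0.5 1.5
   vertex 1.0 0.0 3.0
  endloop
 endfacet
 facet normal -0.140 0.140 -0.980
  outer loop
   vertex 1.0 3.0 2.0
   vertex 2.0 4.0 2.0
   vertex 2.0 0.5 1.5
  endloop
 endfacet
 facet normal 0.099 0.099 0.990
  outer loop
   vertex 3.5 2.5 2.5
   vertex 1.0 0.0 3.0
   vertex 4.0 2.0 2.5
  endloop
 endfacet
 facet normal -0.064 0.257 0.964
  outer loop
   vertex 3.5 2.5 2.5
   vertex 2.0 4.0 2.0
   vertex 1.0 0.0 3.0
  endloop
 endfacet
 facet normal 0.707 0.707 0.000
  outer loop
   vertex 3.5 2.5 2.5
   vertex 4.0 2.0 2.5
   vertex 2.0 4.0 2.0
  endloop
 endfacet
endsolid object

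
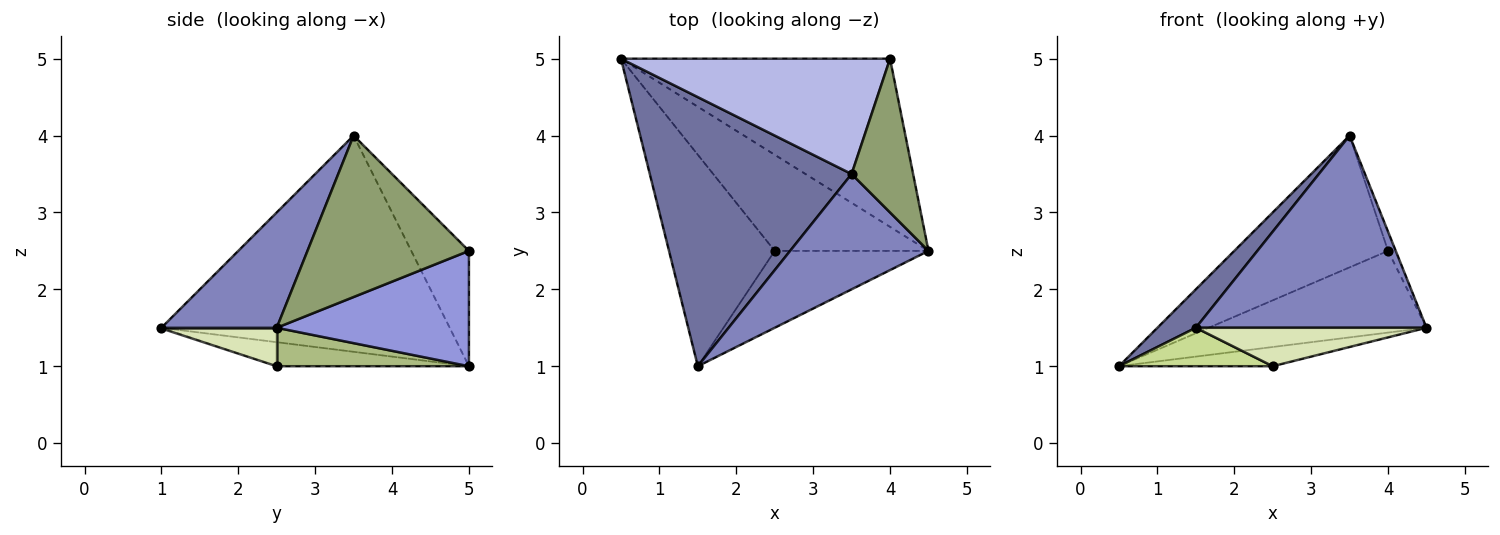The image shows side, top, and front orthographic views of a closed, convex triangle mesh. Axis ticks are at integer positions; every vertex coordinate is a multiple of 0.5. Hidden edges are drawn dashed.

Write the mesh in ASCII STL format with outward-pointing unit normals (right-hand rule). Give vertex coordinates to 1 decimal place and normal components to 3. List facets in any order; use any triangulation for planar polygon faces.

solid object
 facet normal -0.728 -0.097 0.679
  outer loop
   vertex 3.5 3.5 4.0
   vertex 0.5 5.0 1.0
   vertex 1.5 1.0 1.5
  endloop
 endfacet
 facet normal 0.394 -0.788 0.473
  outer loop
   vertex 3.5 3.5 4.0
   vertex 1.5 1.0 1.5
   vertex 4.5 2.5 1.5
  endloop
 endfacet
 facet normal 0.360 0.408 -0.839
  outer loop
   vertex 4.0 5.0 2.5
   vertex 4.5 2.5 1.5
   vertex 0.5 5.0 1.0
  endloop
 endfacet
 facet normal -0.272 0.724 0.634
  outer loop
   vertex 4.0 5.0 2.5
   vertex 0.5 5.0 1.0
   vertex 3.5 3.5 4.0
  endloop
 endfacet
 facet normal 0.934 0.044 0.356
  outer loop
   vertex 4.0 5.0 2.5
   vertex 3.5 3.5 4.0
   vertex 4.5 2.5 1.5
  endloop
 endfacet
 facet normal 0.238 0.190 -0.952
  outer loop
   vertex 2.5 2.5 1.0
   vertex 0.5 5.0 1.0
   vertex 4.5 2.5 1.5
  endloop
 endfacet
 facet normal -0.218 -0.175 -0.960
  outer loop
   vertex 2.5 2.5 1.0
   vertex 1.5 1.0 1.5
   vertex 0.5 5.0 1.0
  endloop
 endfacet
 facet normal 0.218 -0.436 -0.873
  outer loop
   vertex 2.5 2.5 1.0
   vertex 4.5 2.5 1.5
   vertex 1.5 1.0 1.5
  endloop
 endfacet
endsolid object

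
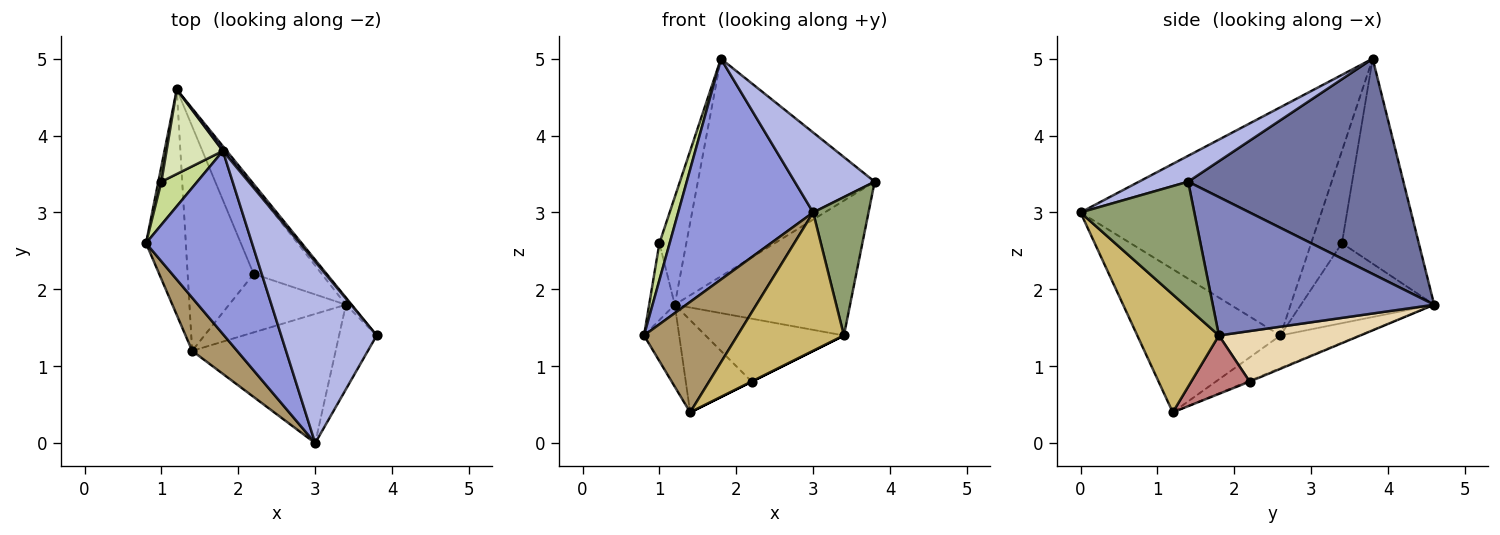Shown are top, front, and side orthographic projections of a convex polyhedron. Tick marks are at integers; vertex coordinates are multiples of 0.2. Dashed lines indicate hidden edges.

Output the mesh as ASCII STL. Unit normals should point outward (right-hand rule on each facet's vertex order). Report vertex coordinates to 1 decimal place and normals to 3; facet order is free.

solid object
 facet normal 0.773 0.635 0.014
  outer loop
   vertex 1.8 3.8 5.0
   vertex 3.8 1.4 3.4
   vertex 1.2 4.6 1.8
  endloop
 endfacet
 facet normal 0.784 0.620 -0.033
  outer loop
   vertex 3.4 1.8 1.4
   vertex 1.2 4.6 1.8
   vertex 3.8 1.4 3.4
  endloop
 endfacet
 facet normal -0.809 -0.453 0.376
  outer loop
   vertex 3.0 0.0 3.0
   vertex 1.8 3.8 5.0
   vertex 0.8 2.6 1.4
  endloop
 endfacet
 facet normal 0.241 -0.391 0.888
  outer loop
   vertex 3.0 0.0 3.0
   vertex 3.8 1.4 3.4
   vertex 1.8 3.8 5.0
  endloop
 endfacet
 facet normal 0.869 -0.423 -0.258
  outer loop
   vertex 3.0 0.0 3.0
   vertex 3.4 1.8 1.4
   vertex 3.8 1.4 3.4
  endloop
 endfacet
 facet normal -0.981 0.189 0.038
  outer loop
   vertex 1.0 3.4 2.6
   vertex 1.2 4.6 1.8
   vertex 0.8 2.6 1.4
  endloop
 endfacet
 facet normal -0.890 -0.297 0.346
  outer loop
   vertex 1.0 3.4 2.6
   vertex 0.8 2.6 1.4
   vertex 1.8 3.8 5.0
  endloop
 endfacet
 facet normal -0.914 0.320 0.251
  outer loop
   vertex 1.0 3.4 2.6
   vertex 1.8 3.8 5.0
   vertex 1.2 4.6 1.8
  endloop
 endfacet
 facet normal -0.810 -0.529 0.254
  outer loop
   vertex 1.4 1.2 0.4
   vertex 3.0 0.0 3.0
   vertex 0.8 2.6 1.4
  endloop
 endfacet
 facet normal 0.489 -0.638 -0.595
  outer loop
   vertex 1.4 1.2 0.4
   vertex 3.4 1.8 1.4
   vertex 3.0 0.0 3.0
  endloop
 endfacet
 facet normal -0.610 0.271 -0.745
  outer loop
   vertex 1.4 1.2 0.4
   vertex 0.8 2.6 1.4
   vertex 1.2 4.6 1.8
  endloop
 endfacet
 facet normal 0.515 0.504 -0.694
  outer loop
   vertex 2.2 2.2 0.8
   vertex 1.2 4.6 1.8
   vertex 3.4 1.8 1.4
  endloop
 endfacet
 facet normal -0.013 0.380 -0.925
  outer loop
   vertex 2.2 2.2 0.8
   vertex 1.4 1.2 0.4
   vertex 1.2 4.6 1.8
  endloop
 endfacet
 facet normal 0.447 0.000 -0.894
  outer loop
   vertex 2.2 2.2 0.8
   vertex 3.4 1.8 1.4
   vertex 1.4 1.2 0.4
  endloop
 endfacet
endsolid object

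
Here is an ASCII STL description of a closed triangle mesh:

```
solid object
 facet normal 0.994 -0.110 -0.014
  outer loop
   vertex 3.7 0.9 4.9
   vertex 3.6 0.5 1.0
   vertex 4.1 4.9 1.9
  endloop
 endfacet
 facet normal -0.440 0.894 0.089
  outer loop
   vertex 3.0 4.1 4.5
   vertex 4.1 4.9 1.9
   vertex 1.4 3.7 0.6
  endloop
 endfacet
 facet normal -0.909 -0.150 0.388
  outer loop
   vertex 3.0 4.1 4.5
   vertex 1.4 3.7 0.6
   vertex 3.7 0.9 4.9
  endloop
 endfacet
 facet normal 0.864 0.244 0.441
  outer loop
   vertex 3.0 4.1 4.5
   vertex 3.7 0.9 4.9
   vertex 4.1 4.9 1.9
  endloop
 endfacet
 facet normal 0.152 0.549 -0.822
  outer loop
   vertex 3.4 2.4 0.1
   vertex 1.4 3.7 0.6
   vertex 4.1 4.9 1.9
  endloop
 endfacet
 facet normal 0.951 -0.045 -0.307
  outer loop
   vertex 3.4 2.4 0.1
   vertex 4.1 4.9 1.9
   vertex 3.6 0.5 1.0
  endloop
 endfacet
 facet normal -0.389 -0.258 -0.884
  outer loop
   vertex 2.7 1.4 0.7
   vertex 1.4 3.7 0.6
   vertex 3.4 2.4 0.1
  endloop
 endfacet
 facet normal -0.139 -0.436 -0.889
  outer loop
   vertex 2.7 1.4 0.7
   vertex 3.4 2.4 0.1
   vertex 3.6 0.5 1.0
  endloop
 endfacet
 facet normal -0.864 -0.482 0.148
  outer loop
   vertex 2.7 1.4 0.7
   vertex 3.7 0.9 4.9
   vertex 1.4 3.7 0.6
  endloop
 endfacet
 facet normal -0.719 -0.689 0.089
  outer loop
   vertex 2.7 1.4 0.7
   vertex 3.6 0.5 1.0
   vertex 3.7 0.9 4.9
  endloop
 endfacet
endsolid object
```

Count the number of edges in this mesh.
15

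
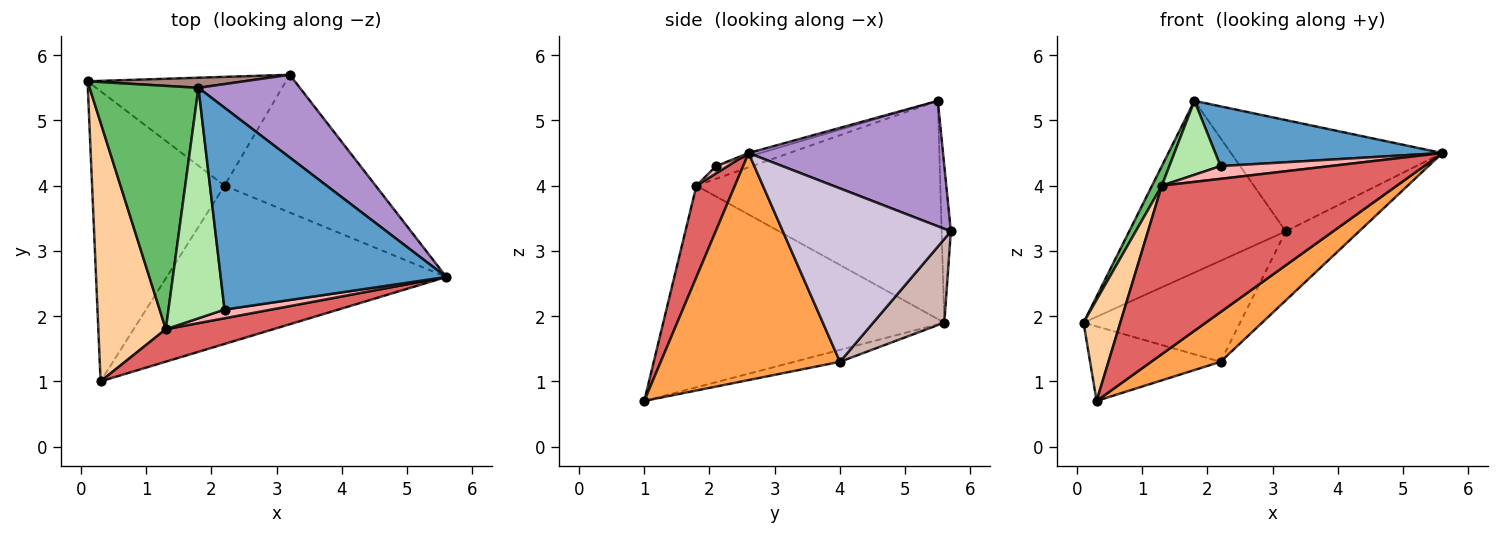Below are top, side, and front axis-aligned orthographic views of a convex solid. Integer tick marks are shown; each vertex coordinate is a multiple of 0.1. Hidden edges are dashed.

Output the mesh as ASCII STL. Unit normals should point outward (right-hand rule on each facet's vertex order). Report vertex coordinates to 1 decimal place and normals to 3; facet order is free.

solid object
 facet normal -0.015 -0.284 0.959
  outer loop
   vertex 2.2 2.1 4.3
   vertex 5.6 2.6 4.5
   vertex 1.8 5.5 5.3
  endloop
 endfacet
 facet normal -0.087 0.248 -0.965
  outer loop
   vertex 2.2 4.0 1.3
   vertex 0.3 1.0 0.7
   vertex 0.1 5.6 1.9
  endloop
 endfacet
 facet normal 0.612 -0.237 -0.754
  outer loop
   vertex 2.2 4.0 1.3
   vertex 5.6 2.6 4.5
   vertex 0.3 1.0 0.7
  endloop
 endfacet
 facet normal -0.941 -0.123 0.315
  outer loop
   vertex 1.3 1.8 4.0
   vertex 0.1 5.6 1.9
   vertex 0.3 1.0 0.7
  endloop
 endfacet
 facet normal -0.894 -0.036 0.446
  outer loop
   vertex 1.3 1.8 4.0
   vertex 1.8 5.5 5.3
   vertex 0.1 5.6 1.9
  endloop
 endfacet
 facet normal -0.211 -0.299 0.931
  outer loop
   vertex 1.3 1.8 4.0
   vertex 2.2 2.1 4.3
   vertex 1.8 5.5 5.3
  endloop
 endfacet
 facet normal 0.159 -0.969 0.187
  outer loop
   vertex 1.3 1.8 4.0
   vertex 0.3 1.0 0.7
   vertex 5.6 2.6 4.5
  endloop
 endfacet
 facet normal 0.088 -0.824 0.559
  outer loop
   vertex 1.3 1.8 4.0
   vertex 5.6 2.6 4.5
   vertex 2.2 2.1 4.3
  endloop
 endfacet
 facet normal 0.594 0.646 0.480
  outer loop
   vertex 3.2 5.7 3.3
   vertex 1.8 5.5 5.3
   vertex 5.6 2.6 4.5
  endloop
 endfacet
 facet normal 0.716 0.313 -0.624
  outer loop
   vertex 3.2 5.7 3.3
   vertex 5.6 2.6 4.5
   vertex 2.2 4.0 1.3
  endloop
 endfacet
 facet normal -0.059 0.997 0.059
  outer loop
   vertex 3.2 5.7 3.3
   vertex 0.1 5.6 1.9
   vertex 1.8 5.5 5.3
  endloop
 endfacet
 facet normal 0.295 0.650 -0.700
  outer loop
   vertex 3.2 5.7 3.3
   vertex 2.2 4.0 1.3
   vertex 0.1 5.6 1.9
  endloop
 endfacet
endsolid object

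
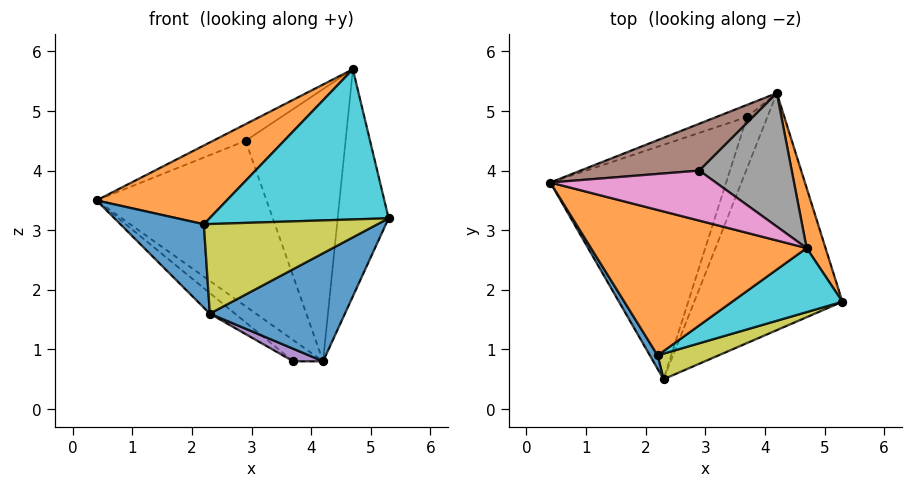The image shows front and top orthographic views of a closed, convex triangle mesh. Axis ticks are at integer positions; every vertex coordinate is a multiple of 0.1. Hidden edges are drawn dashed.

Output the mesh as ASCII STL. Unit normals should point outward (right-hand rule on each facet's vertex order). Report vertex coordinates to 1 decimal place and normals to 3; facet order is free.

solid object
 facet normal 0.554 -0.345 -0.758
  outer loop
   vertex 2.3 0.5 1.6
   vertex 4.2 5.3 0.8
   vertex 5.3 1.8 3.2
  endloop
 endfacet
 facet normal 0.929 0.357 0.095
  outer loop
   vertex 4.7 2.7 5.7
   vertex 5.3 1.8 3.2
   vertex 4.2 5.3 0.8
  endloop
 endfacet
 facet normal -0.571 0.713 -0.407
  outer loop
   vertex 3.7 4.9 0.8
   vertex 0.4 3.8 3.5
   vertex 4.2 5.3 0.8
  endloop
 endfacet
 facet normal -0.645 0.067 -0.761
  outer loop
   vertex 3.7 4.9 0.8
   vertex 2.3 0.5 1.6
   vertex 0.4 3.8 3.5
  endloop
 endfacet
 facet normal 0.186 -0.233 -0.955
  outer loop
   vertex 3.7 4.9 0.8
   vertex 4.2 5.3 0.8
   vertex 2.3 0.5 1.6
  endloop
 endfacet
 facet normal -0.183 0.946 0.268
  outer loop
   vertex 2.9 4.0 4.5
   vertex 4.2 5.3 0.8
   vertex 0.4 3.8 3.5
  endloop
 endfacet
 facet normal -0.375 0.292 0.880
  outer loop
   vertex 2.9 4.0 4.5
   vertex 0.4 3.8 3.5
   vertex 4.7 2.7 5.7
  endloop
 endfacet
 facet normal 0.335 0.846 0.415
  outer loop
   vertex 2.9 4.0 4.5
   vertex 4.7 2.7 5.7
   vertex 4.2 5.3 0.8
  endloop
 endfacet
 facet normal 0.261 -0.928 0.265
  outer loop
   vertex 2.2 0.9 3.1
   vertex 2.3 0.5 1.6
   vertex 5.3 1.8 3.2
  endloop
 endfacet
 facet normal 0.247 -0.891 0.380
  outer loop
   vertex 2.2 0.9 3.1
   vertex 5.3 1.8 3.2
   vertex 4.7 2.7 5.7
  endloop
 endfacet
 facet normal -0.841 -0.534 0.086
  outer loop
   vertex 2.2 0.9 3.1
   vertex 0.4 3.8 3.5
   vertex 2.3 0.5 1.6
  endloop
 endfacet
 facet normal -0.496 -0.413 0.763
  outer loop
   vertex 2.2 0.9 3.1
   vertex 4.7 2.7 5.7
   vertex 0.4 3.8 3.5
  endloop
 endfacet
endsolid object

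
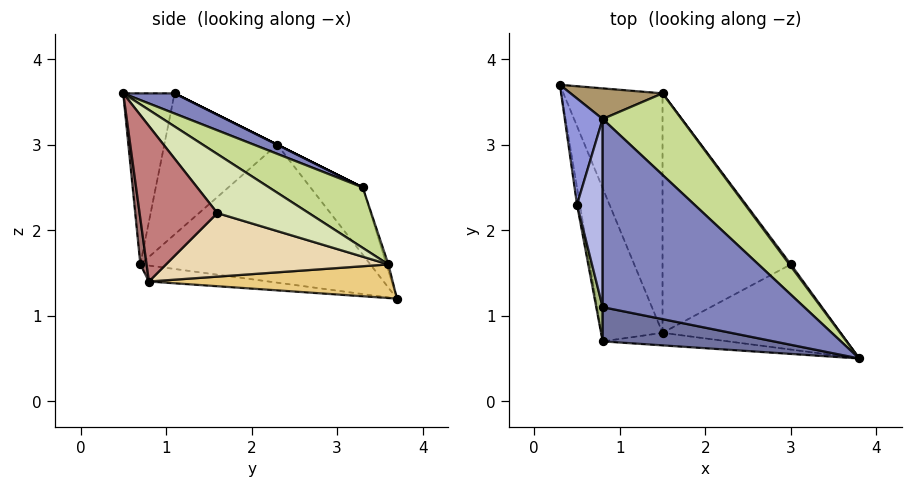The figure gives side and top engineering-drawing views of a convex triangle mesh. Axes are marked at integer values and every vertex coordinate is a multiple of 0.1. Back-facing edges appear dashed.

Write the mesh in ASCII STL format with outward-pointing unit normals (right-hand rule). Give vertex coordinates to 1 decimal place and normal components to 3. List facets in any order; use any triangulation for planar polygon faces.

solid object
 facet normal -0.192 -0.962 0.192
  outer loop
   vertex 0.8 0.7 1.6
   vertex 3.8 0.5 3.6
   vertex 0.8 1.1 3.6
  endloop
 endfacet
 facet normal 0.089 0.445 0.891
  outer loop
   vertex 0.8 3.3 2.5
   vertex 0.8 1.1 3.6
   vertex 3.8 0.5 3.6
  endloop
 endfacet
 facet normal -0.777 0.452 0.438
  outer loop
   vertex 0.5 2.3 3.0
   vertex 0.8 3.3 2.5
   vertex 0.3 3.7 1.2
  endloop
 endfacet
 facet normal 0.000 0.447 0.894
  outer loop
   vertex 0.5 2.3 3.0
   vertex 0.8 1.1 3.6
   vertex 0.8 3.3 2.5
  endloop
 endfacet
 facet normal -0.986 -0.167 -0.020
  outer loop
   vertex 0.5 2.3 3.0
   vertex 0.3 3.7 1.2
   vertex 0.8 0.7 1.6
  endloop
 endfacet
 facet normal -0.974 -0.221 0.044
  outer loop
   vertex 0.5 2.3 3.0
   vertex 0.8 0.7 1.6
   vertex 0.8 1.1 3.6
  endloop
 endfacet
 facet normal 0.438 0.694 0.572
  outer loop
   vertex 1.5 3.6 1.6
   vertex 0.8 3.3 2.5
   vertex 3.8 0.5 3.6
  endloop
 endfacet
 facet normal 0.797 0.603 0.019
  outer loop
   vertex 1.5 3.6 1.6
   vertex 3.8 0.5 3.6
   vertex 3.0 1.6 2.2
  endloop
 endfacet
 facet normal -0.021 0.953 0.301
  outer loop
   vertex 1.5 3.6 1.6
   vertex 0.3 3.7 1.2
   vertex 0.8 3.3 2.5
  endloop
 endfacet
 facet normal -0.248 -0.169 -0.954
  outer loop
   vertex 1.5 0.8 1.4
   vertex 0.8 0.7 1.6
   vertex 0.3 3.7 1.2
  endloop
 endfacet
 facet normal 0.321 0.067 -0.945
  outer loop
   vertex 1.5 0.8 1.4
   vertex 0.3 3.7 1.2
   vertex 1.5 3.6 1.6
  endloop
 endfacet
 facet normal 0.443 0.064 -0.894
  outer loop
   vertex 1.5 0.8 1.4
   vertex 1.5 3.6 1.6
   vertex 3.0 1.6 2.2
  endloop
 endfacet
 facet normal 0.078 -0.974 -0.214
  outer loop
   vertex 1.5 0.8 1.4
   vertex 3.8 0.5 3.6
   vertex 0.8 0.7 1.6
  endloop
 endfacet
 facet normal 0.593 -0.433 -0.679
  outer loop
   vertex 1.5 0.8 1.4
   vertex 3.0 1.6 2.2
   vertex 3.8 0.5 3.6
  endloop
 endfacet
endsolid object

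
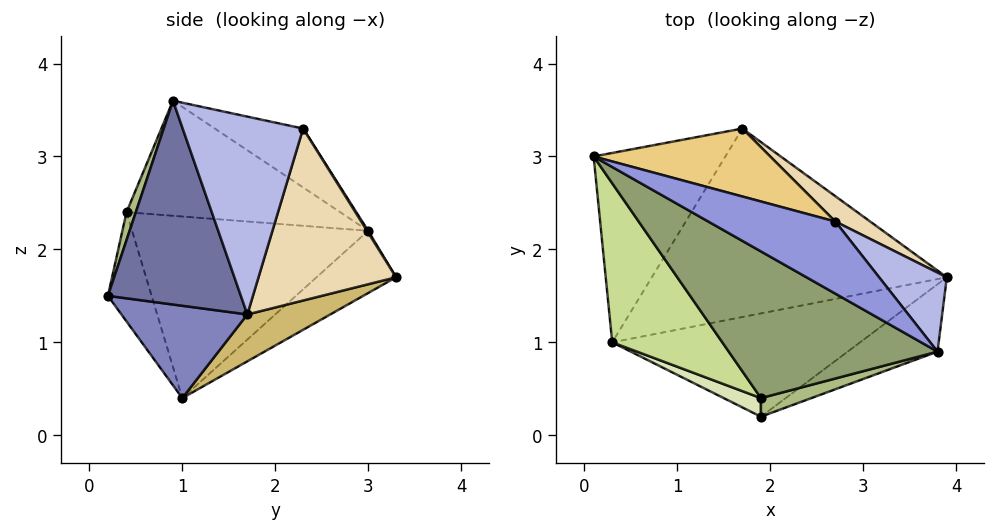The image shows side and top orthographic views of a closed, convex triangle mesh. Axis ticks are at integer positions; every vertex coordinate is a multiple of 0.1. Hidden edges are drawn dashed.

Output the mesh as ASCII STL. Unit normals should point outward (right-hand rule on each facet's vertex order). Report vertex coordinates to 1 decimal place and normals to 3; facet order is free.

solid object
 facet normal 0.565 -0.787 -0.249
  outer loop
   vertex 3.8 0.9 3.6
   vertex 1.9 0.2 1.5
   vertex 3.9 1.7 1.3
  endloop
 endfacet
 facet normal 0.301 -0.508 -0.807
  outer loop
   vertex 0.3 1.0 0.4
   vertex 3.9 1.7 1.3
   vertex 1.9 0.2 1.5
  endloop
 endfacet
 facet normal -0.417 -0.135 0.899
  outer loop
   vertex 2.7 2.3 3.3
   vertex 0.1 3.0 2.2
   vertex 3.8 0.9 3.6
  endloop
 endfacet
 facet normal 0.734 0.631 0.251
  outer loop
   vertex 2.7 2.3 3.3
   vertex 3.8 0.9 3.6
   vertex 3.9 1.7 1.3
  endloop
 endfacet
 facet normal -0.467 -0.258 0.846
  outer loop
   vertex 1.9 0.4 2.4
   vertex 3.8 0.9 3.6
   vertex 0.1 3.0 2.2
  endloop
 endfacet
 facet normal 0.119 -0.969 0.215
  outer loop
   vertex 1.9 0.4 2.4
   vertex 1.9 0.2 1.5
   vertex 3.8 0.9 3.6
  endloop
 endfacet
 facet normal -0.749 -0.483 0.454
  outer loop
   vertex 1.9 0.4 2.4
   vertex 0.1 3.0 2.2
   vertex 0.3 1.0 0.4
  endloop
 endfacet
 facet normal -0.537 -0.823 0.183
  outer loop
   vertex 1.9 0.4 2.4
   vertex 0.3 1.0 0.4
   vertex 1.9 0.2 1.5
  endloop
 endfacet
 facet normal -0.338 0.611 -0.716
  outer loop
   vertex 1.7 3.3 1.7
   vertex 0.3 1.0 0.4
   vertex 0.1 3.0 2.2
  endloop
 endfacet
 facet normal 0.142 0.420 -0.896
  outer loop
   vertex 1.7 3.3 1.7
   vertex 3.9 1.7 1.3
   vertex 0.3 1.0 0.4
  endloop
 endfacet
 facet normal 0.006 0.850 0.527
  outer loop
   vertex 1.7 3.3 1.7
   vertex 0.1 3.0 2.2
   vertex 2.7 2.3 3.3
  endloop
 endfacet
 facet normal 0.598 0.792 0.121
  outer loop
   vertex 1.7 3.3 1.7
   vertex 2.7 2.3 3.3
   vertex 3.9 1.7 1.3
  endloop
 endfacet
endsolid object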